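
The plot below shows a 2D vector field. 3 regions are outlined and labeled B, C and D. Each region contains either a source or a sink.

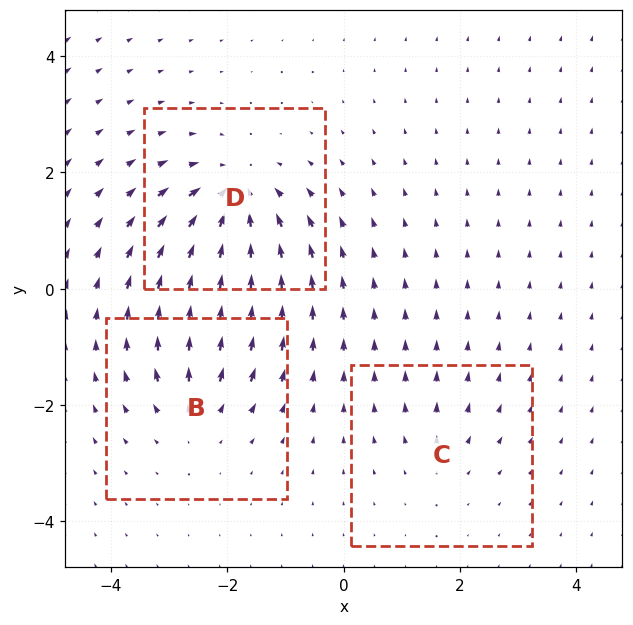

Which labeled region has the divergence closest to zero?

Divergence at each region's feature centre — B: about +3, C: about +2, D: about -5. Region C is closest to zero.

C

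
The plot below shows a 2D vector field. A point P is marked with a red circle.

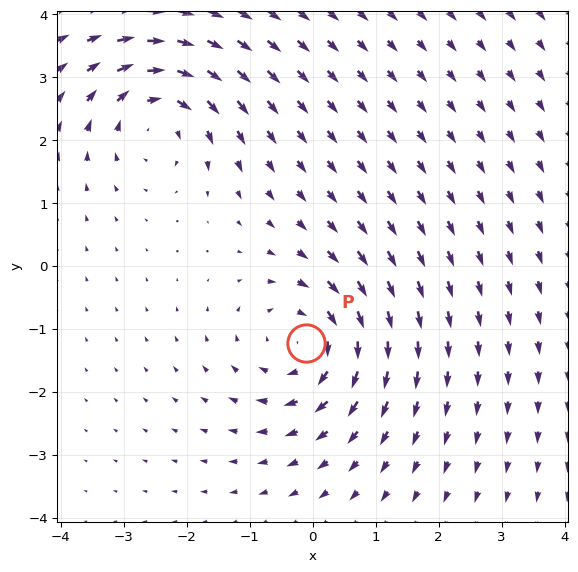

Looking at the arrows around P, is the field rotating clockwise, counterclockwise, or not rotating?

Near P at (-0.1, -1.2) the arrows circulate clockwise. The curl (z-component) there is about -4; negative curl means clockwise rotation.

clockwise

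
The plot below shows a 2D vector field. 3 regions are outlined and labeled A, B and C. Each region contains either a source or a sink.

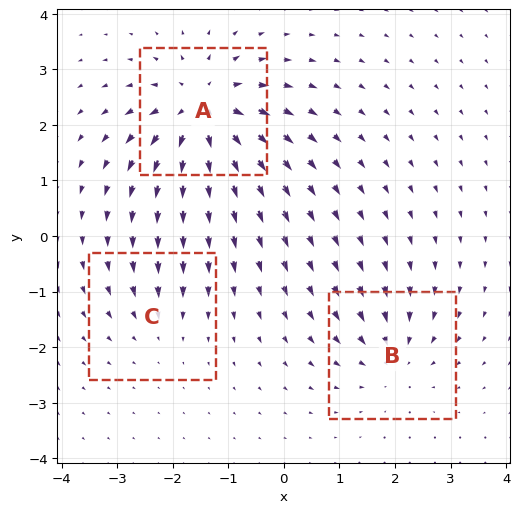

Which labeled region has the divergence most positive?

A

Divergence at each region's feature centre — A: about +6, B: about -4, C: about -2. Region A is most positive.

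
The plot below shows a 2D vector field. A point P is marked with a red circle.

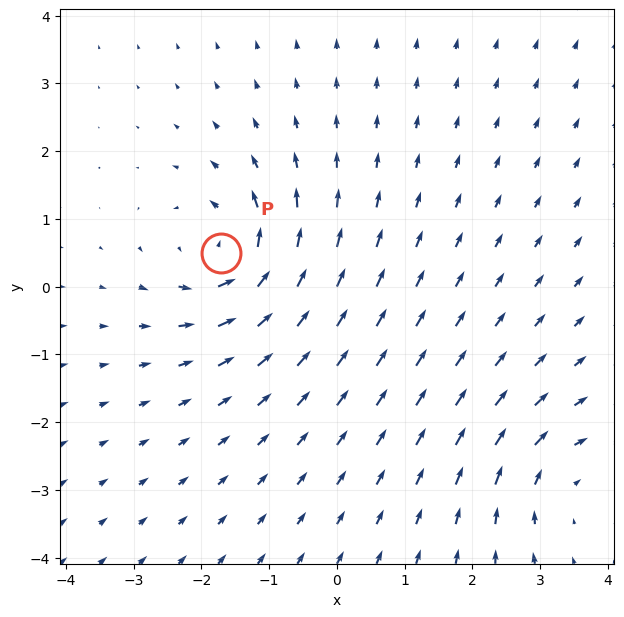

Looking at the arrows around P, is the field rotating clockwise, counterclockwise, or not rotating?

counterclockwise

Near P at (-1.7, 0.5) the arrows circulate counterclockwise. The curl (z-component) there is about +6; positive curl means counterclockwise rotation.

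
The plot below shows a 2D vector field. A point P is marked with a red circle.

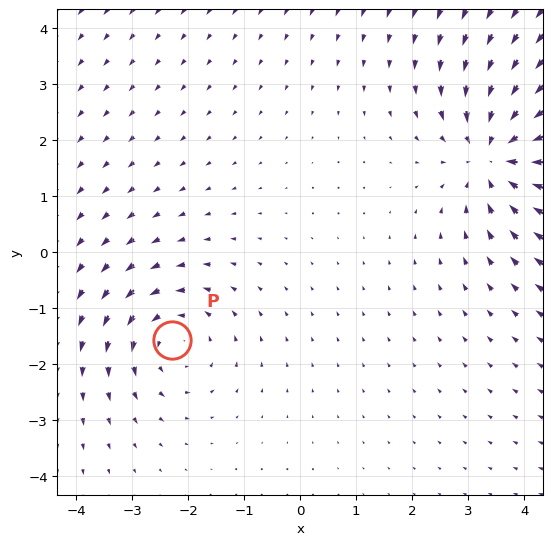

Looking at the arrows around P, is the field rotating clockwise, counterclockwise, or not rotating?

counterclockwise

Near P at (-2.3, -1.6) the arrows circulate counterclockwise. The curl (z-component) there is about +3; positive curl means counterclockwise rotation.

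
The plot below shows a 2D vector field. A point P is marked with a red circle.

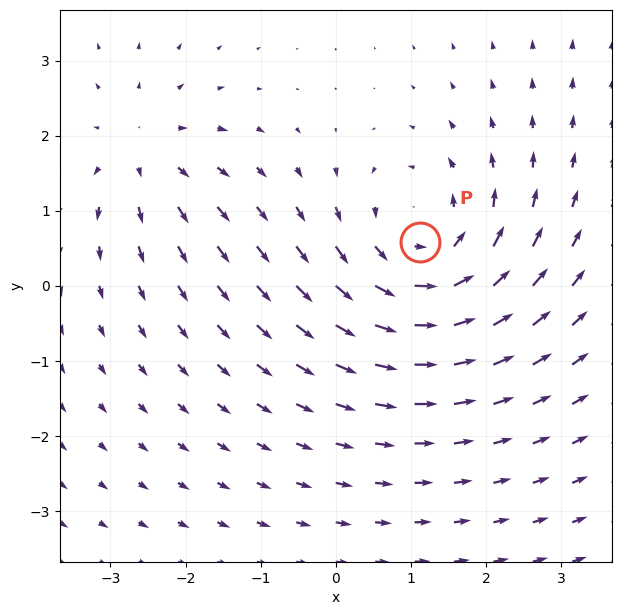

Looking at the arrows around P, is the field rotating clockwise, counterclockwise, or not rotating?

Near P at (1.1, 0.6) the arrows circulate counterclockwise. The curl (z-component) there is about +4; positive curl means counterclockwise rotation.

counterclockwise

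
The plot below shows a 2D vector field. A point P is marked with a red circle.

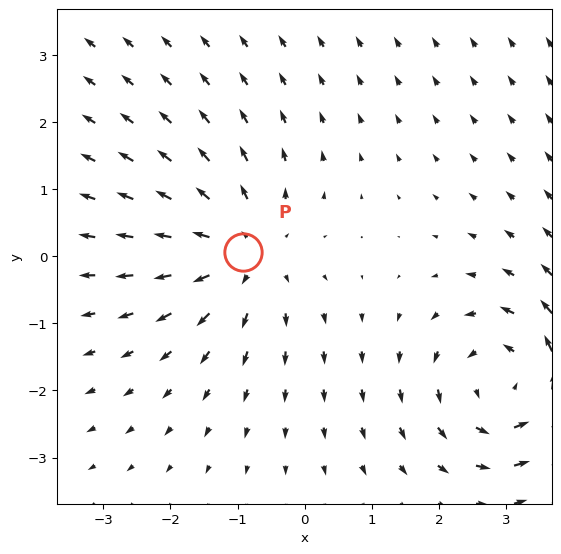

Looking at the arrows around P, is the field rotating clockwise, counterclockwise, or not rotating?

Near P at (-0.9, 0.1) the arrows show no circulation. The curl there is ≈0.

not rotating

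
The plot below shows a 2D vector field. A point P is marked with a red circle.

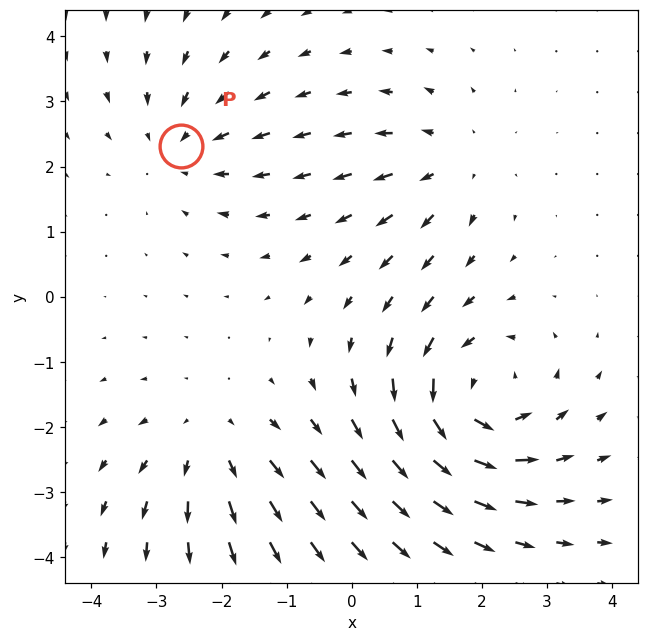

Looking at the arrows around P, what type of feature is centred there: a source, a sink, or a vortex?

sink

At P (-2.6, 2.3) the arrows converge inward. Divergence about -3, curl ≈0 — negative divergence with near-zero curl is a sink.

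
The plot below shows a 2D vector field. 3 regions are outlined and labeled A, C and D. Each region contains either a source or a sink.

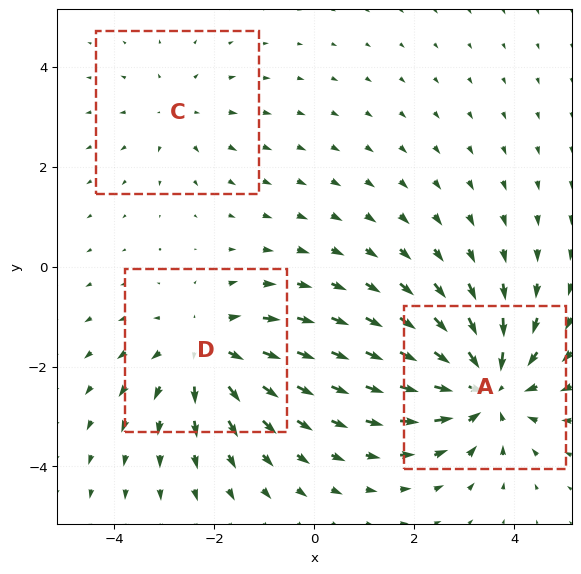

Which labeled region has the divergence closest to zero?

Divergence at each region's feature centre — A: about -4, C: about +2, D: about +3. Region C is closest to zero.

C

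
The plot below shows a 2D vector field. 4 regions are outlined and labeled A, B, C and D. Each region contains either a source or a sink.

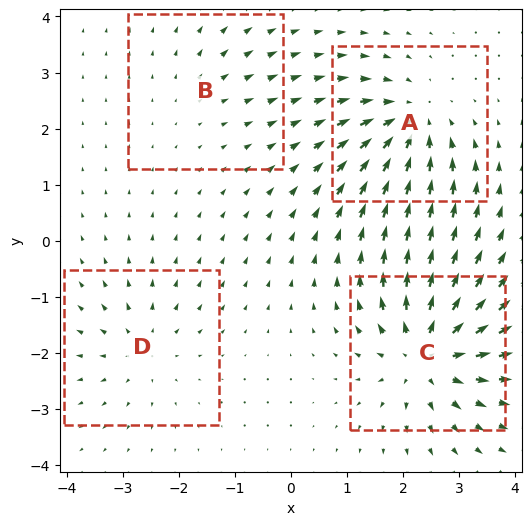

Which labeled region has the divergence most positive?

C

Divergence at each region's feature centre — A: about -6, B: about +2, C: about +8, D: about +4. Region C is most positive.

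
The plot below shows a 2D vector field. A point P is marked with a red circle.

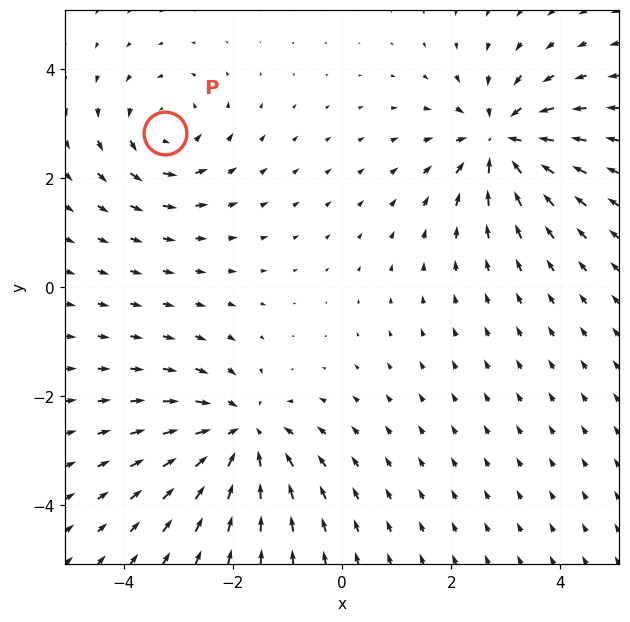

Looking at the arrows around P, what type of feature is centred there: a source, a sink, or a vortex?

vortex

At P (-3.2, 2.8) the arrows circulate counterclockwise. Divergence ≈0, curl about +4 — near-zero divergence with nonzero curl is a vortex.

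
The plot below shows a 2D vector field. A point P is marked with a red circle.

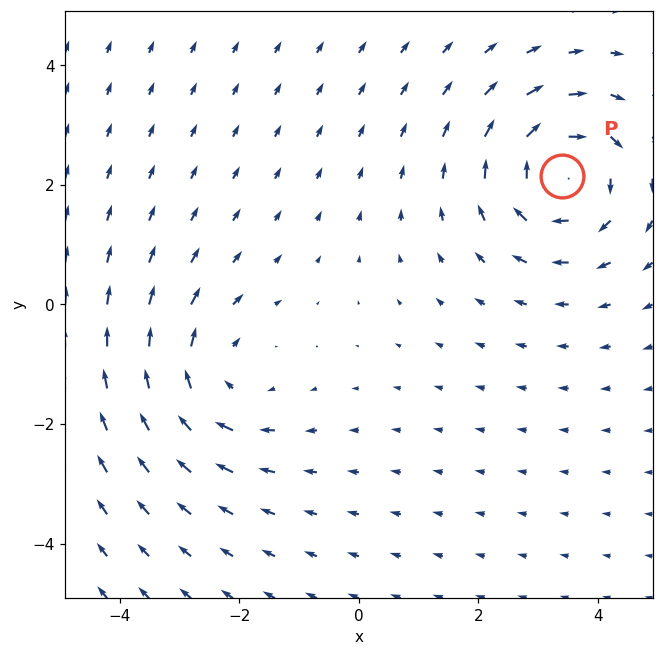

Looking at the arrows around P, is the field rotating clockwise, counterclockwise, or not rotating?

clockwise

Near P at (3.4, 2.1) the arrows circulate clockwise. The curl (z-component) there is about -4; negative curl means clockwise rotation.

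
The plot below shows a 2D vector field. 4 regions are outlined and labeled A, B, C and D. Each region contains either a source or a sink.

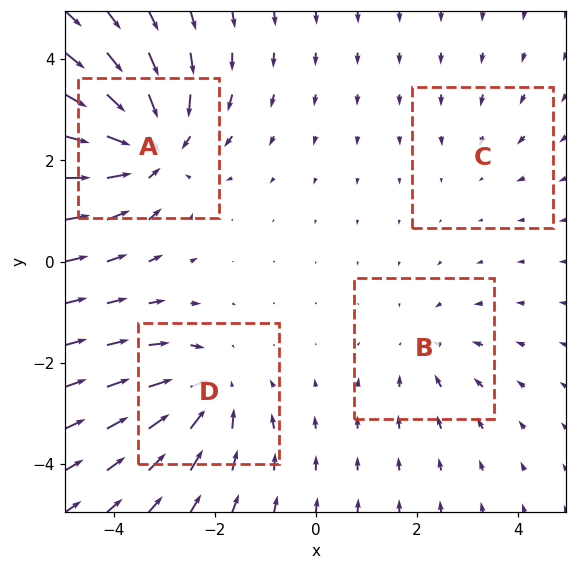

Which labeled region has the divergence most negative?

Divergence at each region's feature centre — A: about -6, B: about -3, C: about -2, D: about -4. Region A is most negative.

A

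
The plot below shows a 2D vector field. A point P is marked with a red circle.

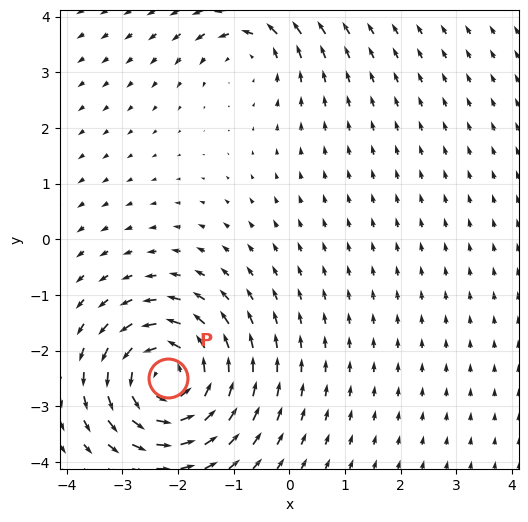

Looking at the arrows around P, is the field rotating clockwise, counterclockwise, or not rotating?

counterclockwise

Near P at (-2.2, -2.5) the arrows circulate counterclockwise. The curl (z-component) there is about +5; positive curl means counterclockwise rotation.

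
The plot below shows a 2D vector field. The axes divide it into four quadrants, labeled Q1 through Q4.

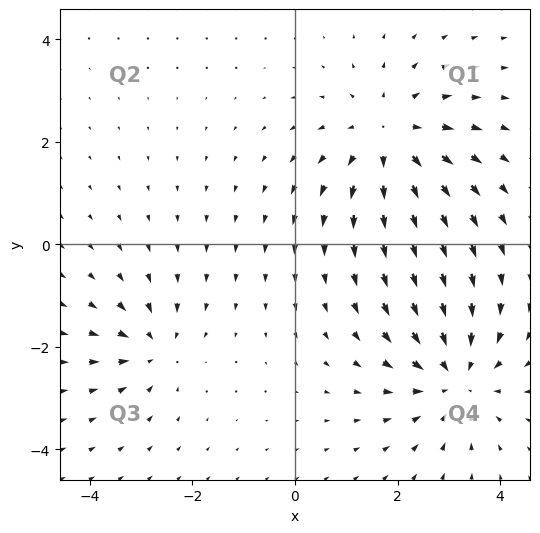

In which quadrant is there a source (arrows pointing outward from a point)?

Q1

The source sits at approximately (1.8, 2.1), which lies in quadrant Q1. The divergence there is about +4, positive as expected for a source.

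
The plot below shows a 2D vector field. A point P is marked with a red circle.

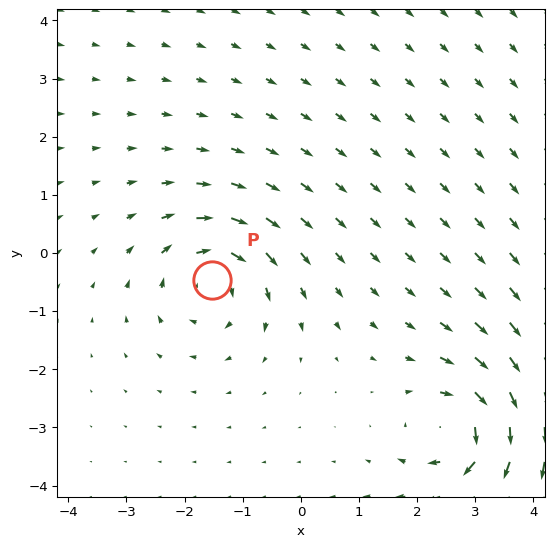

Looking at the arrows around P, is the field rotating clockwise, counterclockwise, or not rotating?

Near P at (-1.5, -0.5) the arrows circulate clockwise. The curl (z-component) there is about -5; negative curl means clockwise rotation.

clockwise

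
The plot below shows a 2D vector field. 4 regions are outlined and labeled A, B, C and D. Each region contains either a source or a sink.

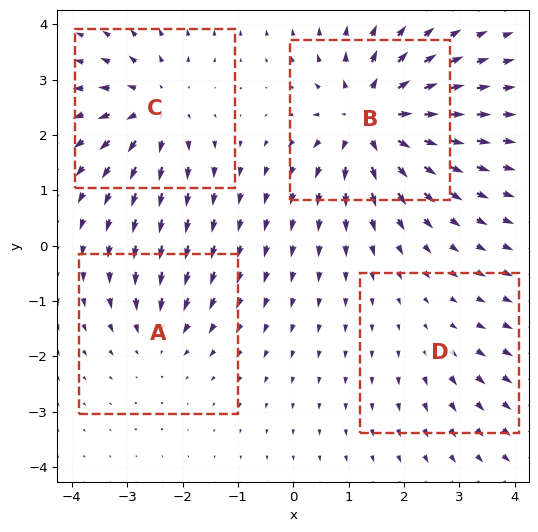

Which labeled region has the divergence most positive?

B

Divergence at each region's feature centre — A: about -3, B: about +8, C: about +5, D: about +2. Region B is most positive.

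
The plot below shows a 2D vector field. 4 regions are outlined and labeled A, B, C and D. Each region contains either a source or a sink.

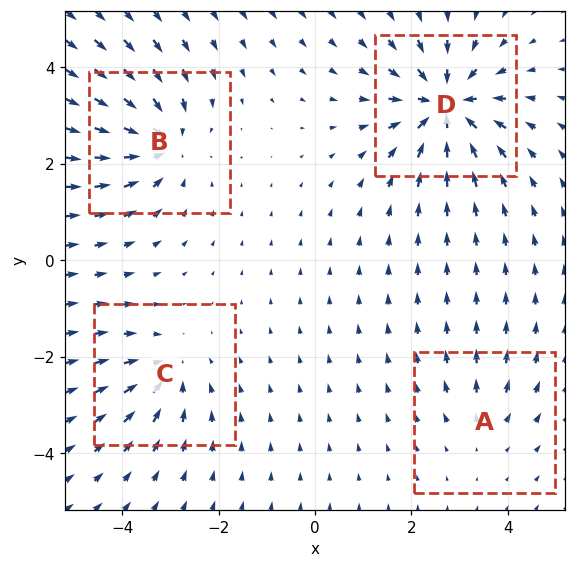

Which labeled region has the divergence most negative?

D

Divergence at each region's feature centre — A: about +2, B: about -6, C: about -4, D: about -7. Region D is most negative.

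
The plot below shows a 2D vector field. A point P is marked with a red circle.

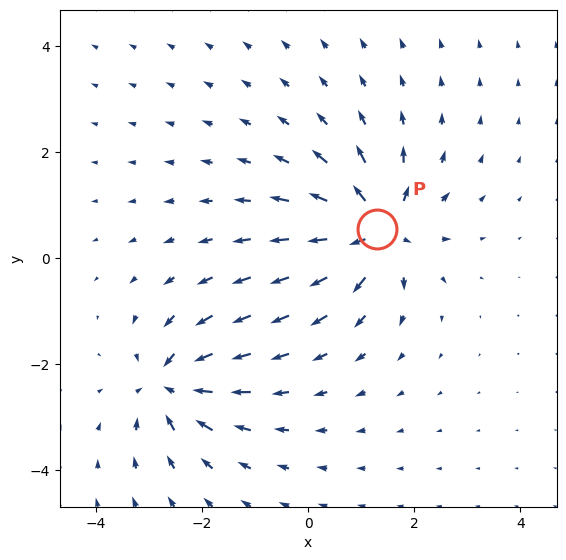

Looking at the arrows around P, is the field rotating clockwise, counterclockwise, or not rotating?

Near P at (1.3, 0.5) the arrows show no circulation. The curl there is ≈0.

not rotating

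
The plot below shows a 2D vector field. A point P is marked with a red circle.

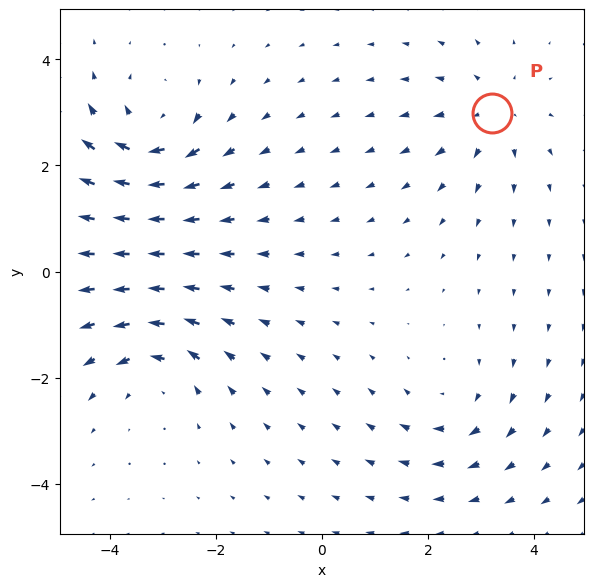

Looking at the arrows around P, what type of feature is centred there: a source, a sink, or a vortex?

At P (3.2, 3.0) the arrows spread outward. Divergence about +3, curl ≈0 — positive divergence with near-zero curl is a source.

source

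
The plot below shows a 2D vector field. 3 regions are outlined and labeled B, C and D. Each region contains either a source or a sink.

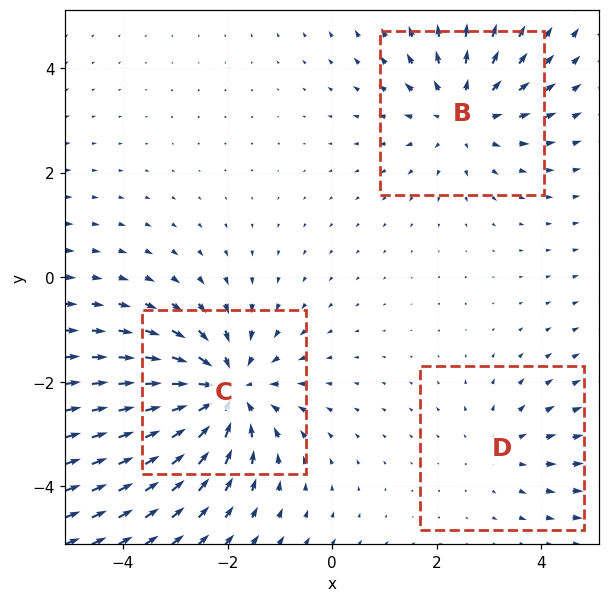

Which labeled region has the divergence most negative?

C

Divergence at each region's feature centre — B: about +3, C: about -4, D: about +2. Region C is most negative.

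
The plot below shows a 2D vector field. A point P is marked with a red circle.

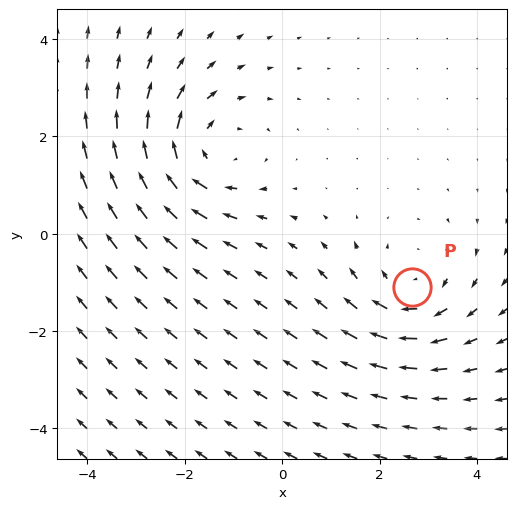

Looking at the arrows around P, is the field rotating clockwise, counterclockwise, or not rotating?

Near P at (2.7, -1.1) the arrows circulate clockwise. The curl (z-component) there is about -3; negative curl means clockwise rotation.

clockwise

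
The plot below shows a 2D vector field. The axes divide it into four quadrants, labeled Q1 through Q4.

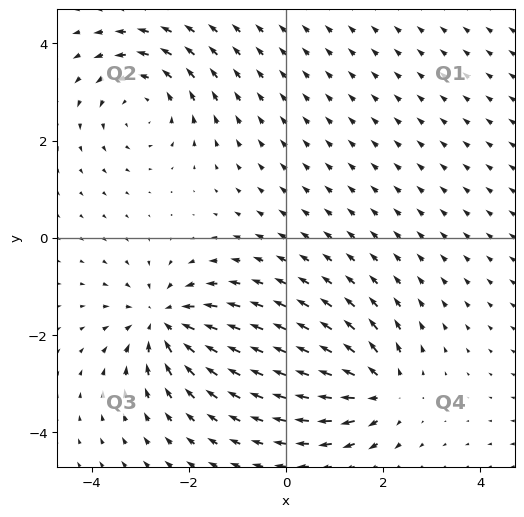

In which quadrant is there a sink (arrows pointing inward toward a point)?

Q3

The sink sits at approximately (-2.5, -1.7), which lies in quadrant Q3. The divergence there is about -5, negative as expected for a sink.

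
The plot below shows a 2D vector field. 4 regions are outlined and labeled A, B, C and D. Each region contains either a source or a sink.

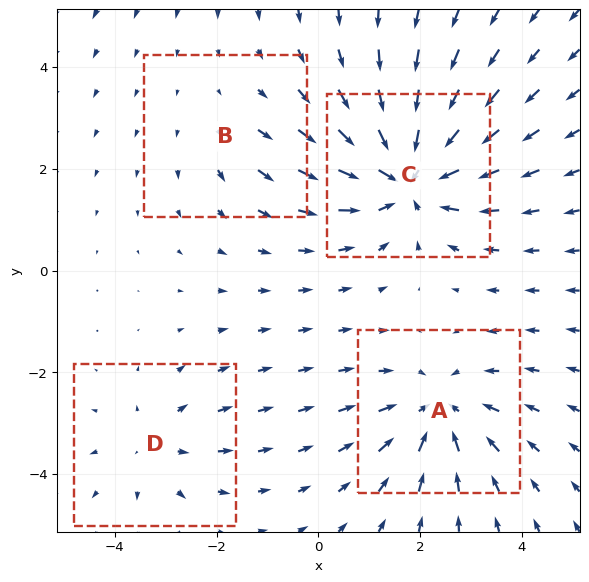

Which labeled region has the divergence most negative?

C

Divergence at each region's feature centre — A: about -4, B: about +2, C: about -6, D: about +3. Region C is most negative.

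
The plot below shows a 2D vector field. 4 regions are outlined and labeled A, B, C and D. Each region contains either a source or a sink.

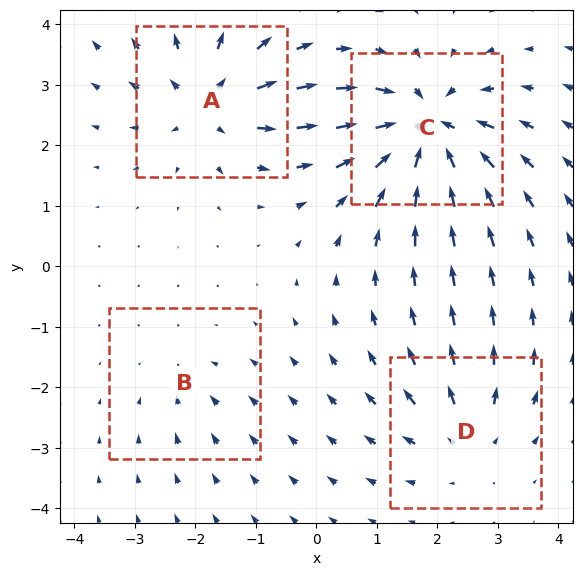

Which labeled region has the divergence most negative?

C

Divergence at each region's feature centre — A: about +5, B: about -2, C: about -7, D: about +4. Region C is most negative.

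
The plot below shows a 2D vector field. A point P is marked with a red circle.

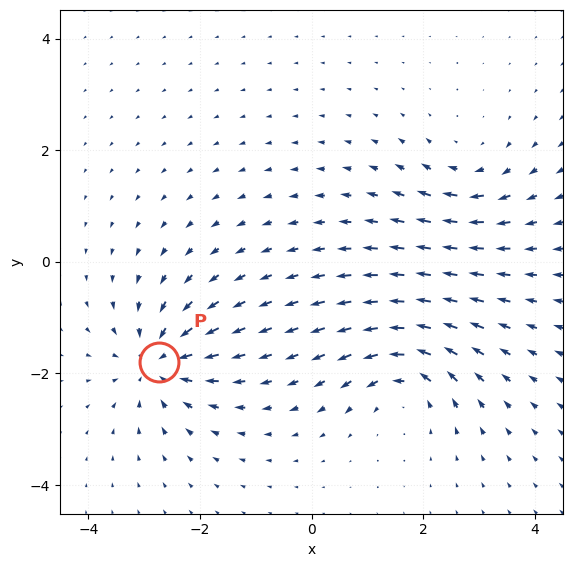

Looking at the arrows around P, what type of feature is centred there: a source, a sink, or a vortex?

At P (-2.7, -1.8) the arrows converge inward. Divergence about -5, curl ≈0 — negative divergence with near-zero curl is a sink.

sink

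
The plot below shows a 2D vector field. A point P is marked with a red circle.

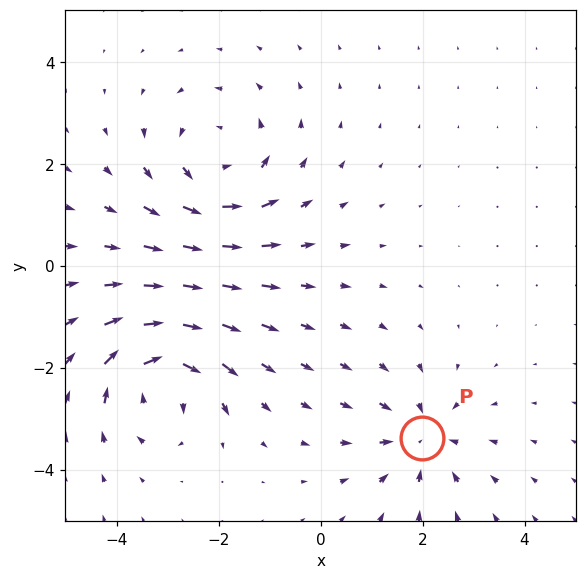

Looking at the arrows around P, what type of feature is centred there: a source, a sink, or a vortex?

At P (2.0, -3.4) the arrows converge inward. Divergence about -3, curl ≈0 — negative divergence with near-zero curl is a sink.

sink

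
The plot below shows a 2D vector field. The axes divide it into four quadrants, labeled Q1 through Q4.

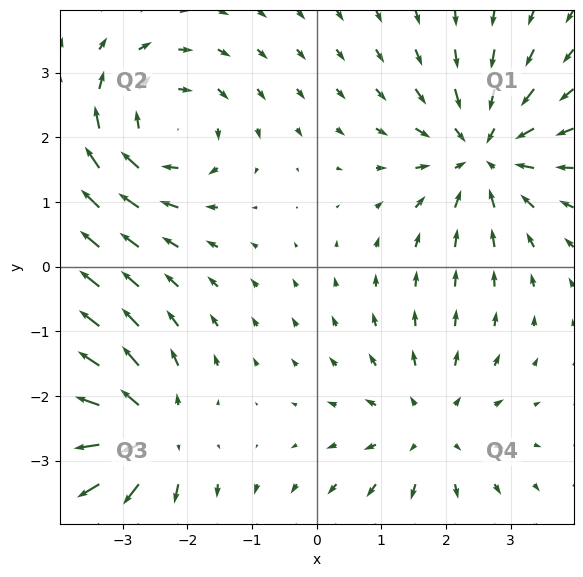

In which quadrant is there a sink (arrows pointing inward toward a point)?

The sink sits at approximately (2.6, 1.8), which lies in quadrant Q1. The divergence there is about -4, negative as expected for a sink.

Q1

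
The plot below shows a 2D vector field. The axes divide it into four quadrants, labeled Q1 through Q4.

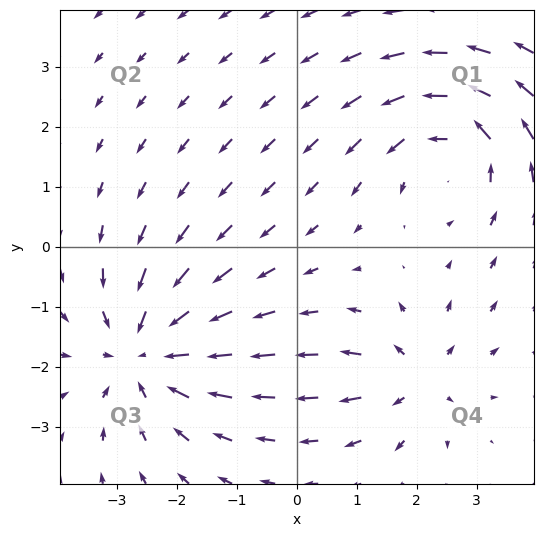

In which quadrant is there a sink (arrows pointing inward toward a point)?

Q3

The sink sits at approximately (-2.5, -1.8), which lies in quadrant Q3. The divergence there is about -4, negative as expected for a sink.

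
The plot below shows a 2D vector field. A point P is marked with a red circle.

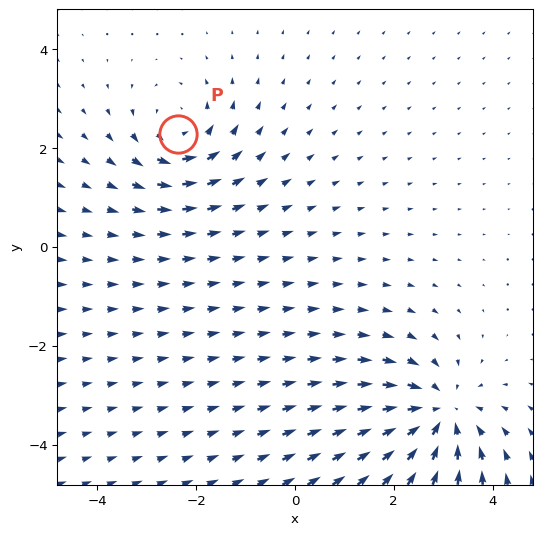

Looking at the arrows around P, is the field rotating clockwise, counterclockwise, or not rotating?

counterclockwise

Near P at (-2.4, 2.3) the arrows circulate counterclockwise. The curl (z-component) there is about +3; positive curl means counterclockwise rotation.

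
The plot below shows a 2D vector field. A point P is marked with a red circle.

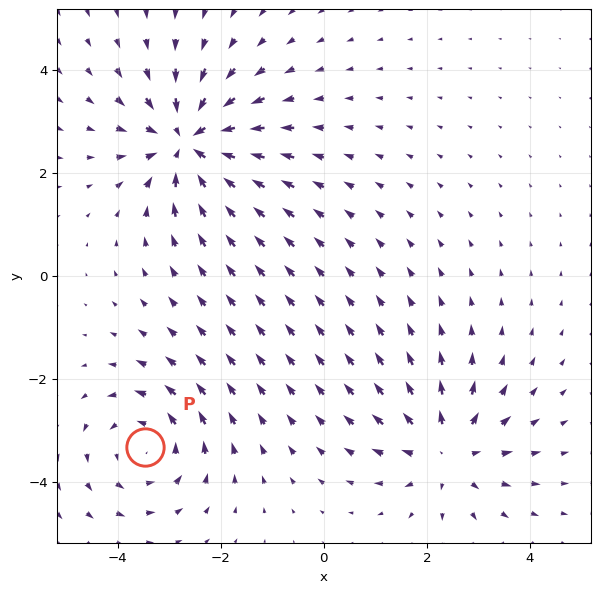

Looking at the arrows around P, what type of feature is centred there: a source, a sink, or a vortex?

At P (-3.5, -3.3) the arrows circulate counterclockwise. Divergence ≈0, curl about +3 — near-zero divergence with nonzero curl is a vortex.

vortex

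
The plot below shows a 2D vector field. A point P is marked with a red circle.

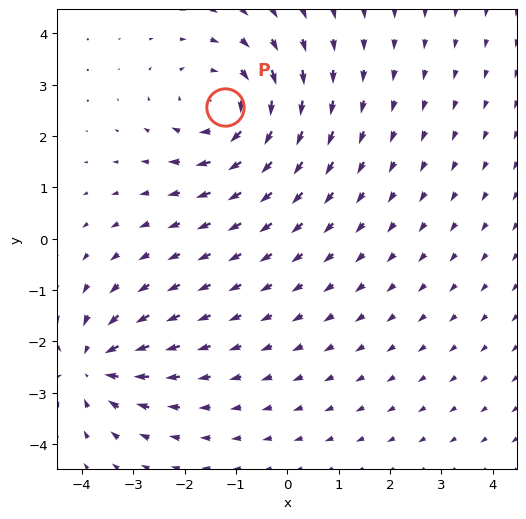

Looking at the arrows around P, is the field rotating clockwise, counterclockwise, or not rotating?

Near P at (-1.2, 2.6) the arrows circulate clockwise. The curl (z-component) there is about -4; negative curl means clockwise rotation.

clockwise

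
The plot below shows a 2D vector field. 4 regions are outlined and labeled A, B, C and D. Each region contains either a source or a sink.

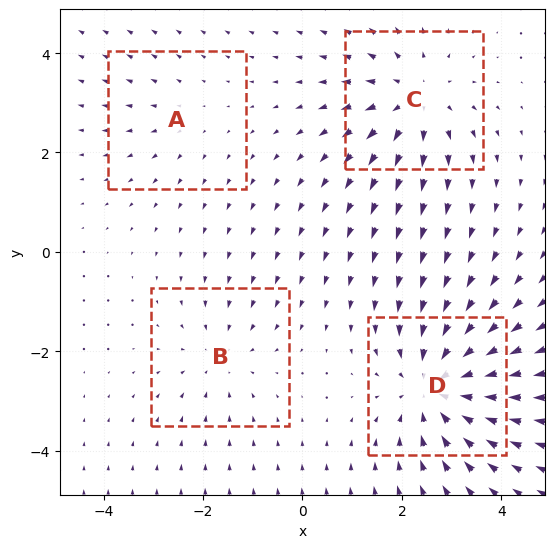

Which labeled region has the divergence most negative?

Divergence at each region's feature centre — A: about +2, B: about -3, C: about +4, D: about -6. Region D is most negative.

D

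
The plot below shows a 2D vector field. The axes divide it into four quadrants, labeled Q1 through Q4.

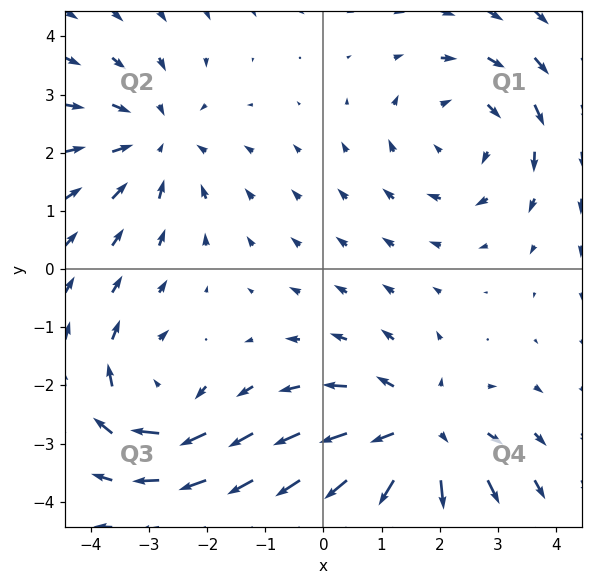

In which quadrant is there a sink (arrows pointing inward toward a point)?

Q2

The sink sits at approximately (-2.9, 2.2), which lies in quadrant Q2. The divergence there is about -3, negative as expected for a sink.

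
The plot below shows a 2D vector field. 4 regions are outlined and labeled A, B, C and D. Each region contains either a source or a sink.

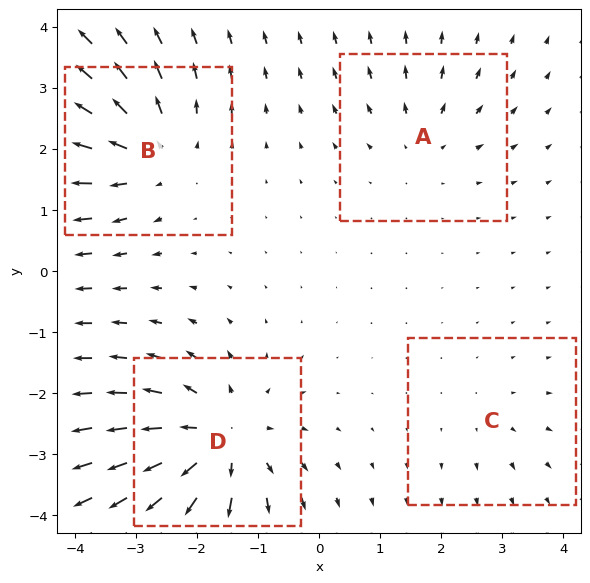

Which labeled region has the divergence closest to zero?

C

Divergence at each region's feature centre — A: about +3, B: about +6, C: about +2, D: about +7. Region C is closest to zero.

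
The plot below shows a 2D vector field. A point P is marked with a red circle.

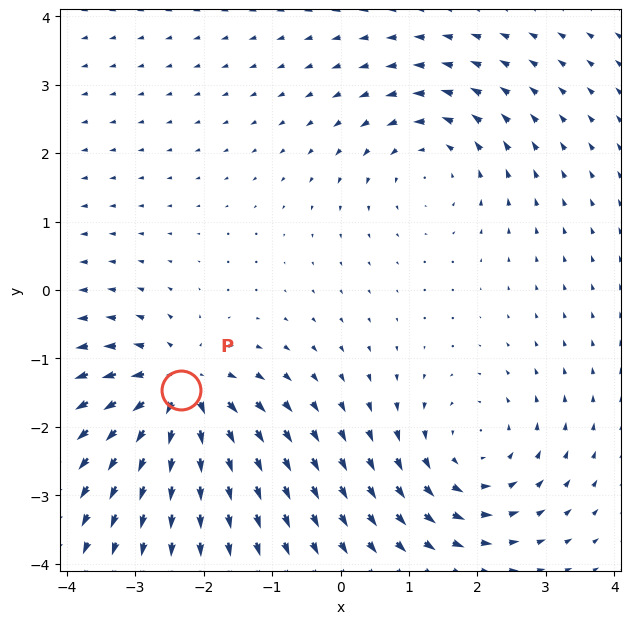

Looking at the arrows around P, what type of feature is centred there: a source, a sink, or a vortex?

source

At P (-2.3, -1.5) the arrows spread outward. Divergence about +6, curl ≈0 — positive divergence with near-zero curl is a source.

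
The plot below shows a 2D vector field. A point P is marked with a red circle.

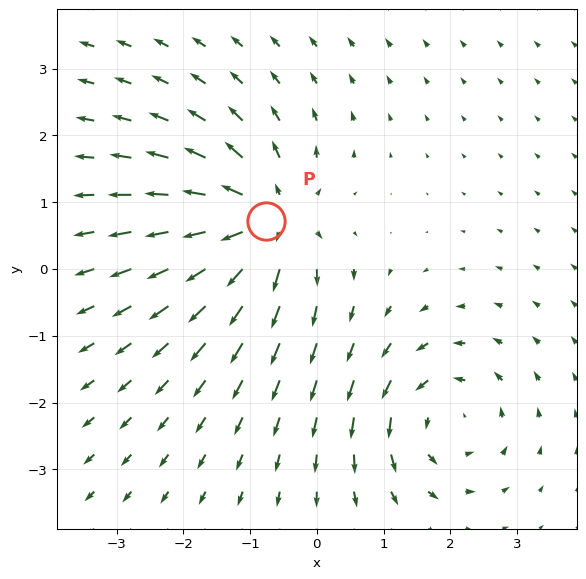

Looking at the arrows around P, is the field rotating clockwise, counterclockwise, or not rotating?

not rotating

Near P at (-0.8, 0.7) the arrows show no circulation. The curl there is ≈0.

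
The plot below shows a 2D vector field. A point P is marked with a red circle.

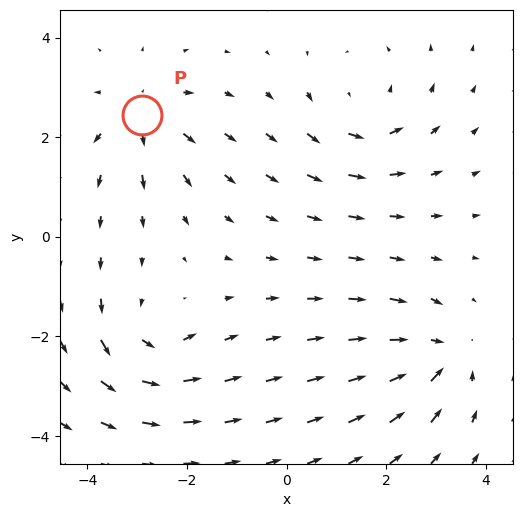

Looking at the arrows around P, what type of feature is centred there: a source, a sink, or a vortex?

At P (-2.9, 2.4) the arrows spread outward. Divergence about +5, curl ≈0 — positive divergence with near-zero curl is a source.

source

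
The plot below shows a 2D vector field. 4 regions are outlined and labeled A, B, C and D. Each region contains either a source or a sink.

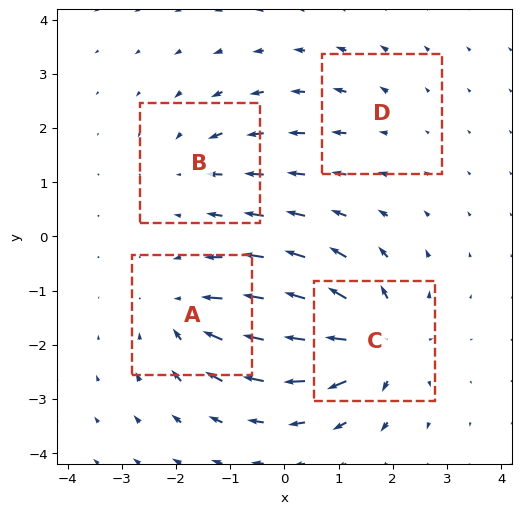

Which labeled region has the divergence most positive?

C

Divergence at each region's feature centre — A: about -5, B: about -3, C: about +7, D: about +2. Region C is most positive.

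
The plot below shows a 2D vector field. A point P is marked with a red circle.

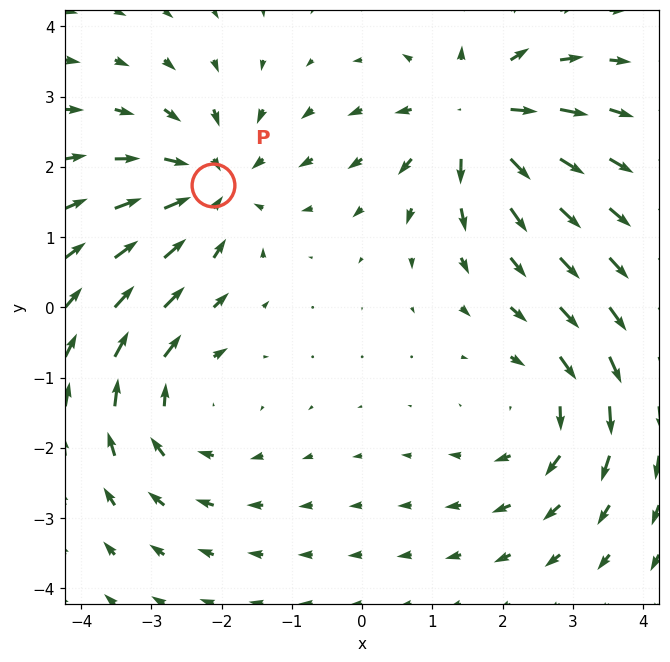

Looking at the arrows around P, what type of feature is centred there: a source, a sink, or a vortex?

sink

At P (-2.1, 1.7) the arrows converge inward. Divergence about -5, curl ≈0 — negative divergence with near-zero curl is a sink.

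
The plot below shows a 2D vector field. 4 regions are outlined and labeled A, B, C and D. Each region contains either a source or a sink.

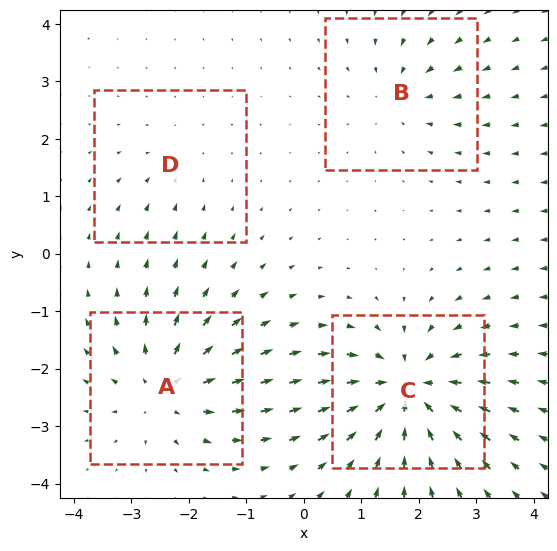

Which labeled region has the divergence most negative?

C

Divergence at each region's feature centre — A: about +5, B: about -3, C: about -7, D: about -2. Region C is most negative.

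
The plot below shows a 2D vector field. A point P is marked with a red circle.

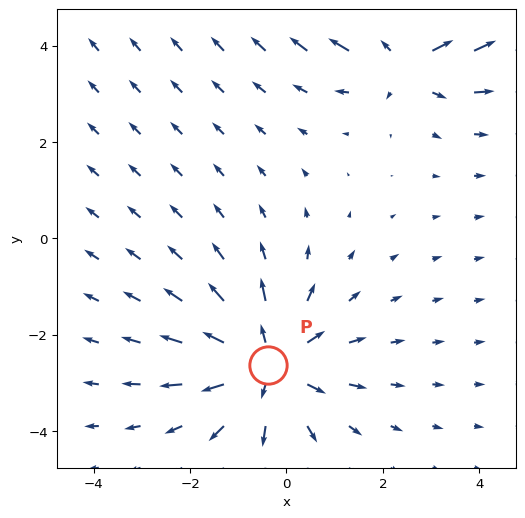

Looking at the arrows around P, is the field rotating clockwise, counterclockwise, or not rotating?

not rotating

Near P at (-0.4, -2.6) the arrows show no circulation. The curl there is ≈0.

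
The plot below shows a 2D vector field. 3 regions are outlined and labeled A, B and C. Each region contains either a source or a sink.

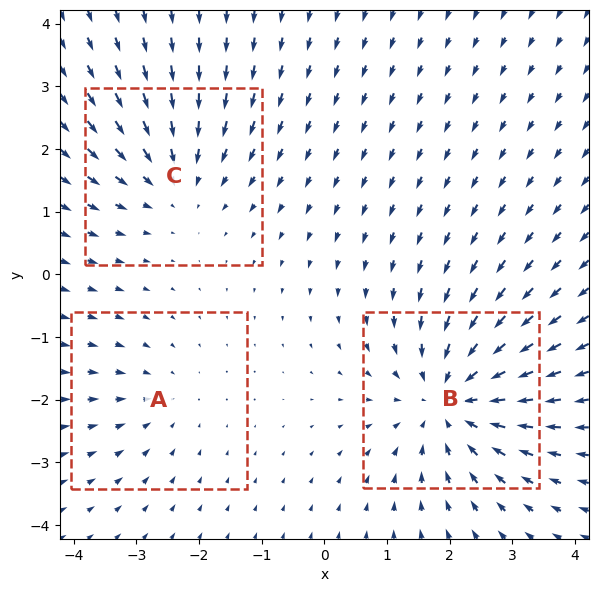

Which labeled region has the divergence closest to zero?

A

Divergence at each region's feature centre — A: about -2, B: about -4, C: about -3. Region A is closest to zero.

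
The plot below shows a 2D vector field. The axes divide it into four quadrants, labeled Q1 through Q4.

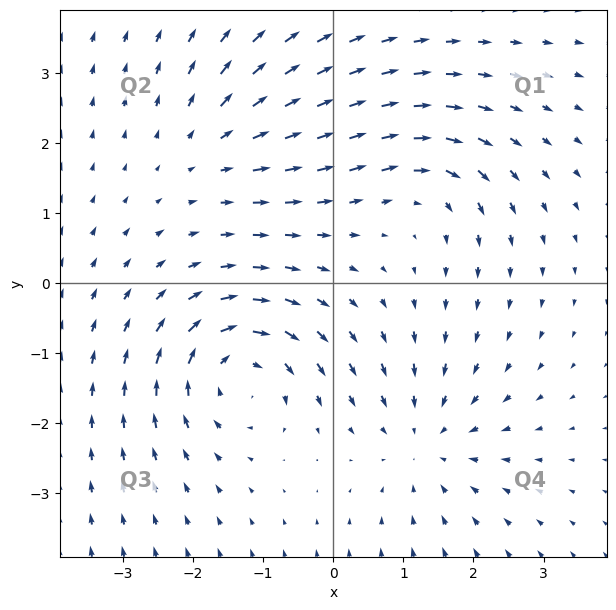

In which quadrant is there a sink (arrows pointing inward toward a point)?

Q4

The sink sits at approximately (1.3, -2.3), which lies in quadrant Q4. The divergence there is about -3, negative as expected for a sink.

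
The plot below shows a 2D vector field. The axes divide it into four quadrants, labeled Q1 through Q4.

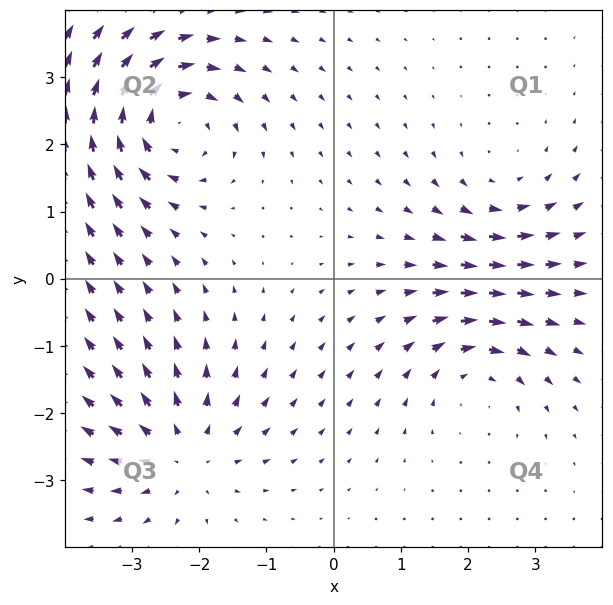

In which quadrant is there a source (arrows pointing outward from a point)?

Q3

The source sits at approximately (-2.2, -2.6), which lies in quadrant Q3. The divergence there is about +4, positive as expected for a source.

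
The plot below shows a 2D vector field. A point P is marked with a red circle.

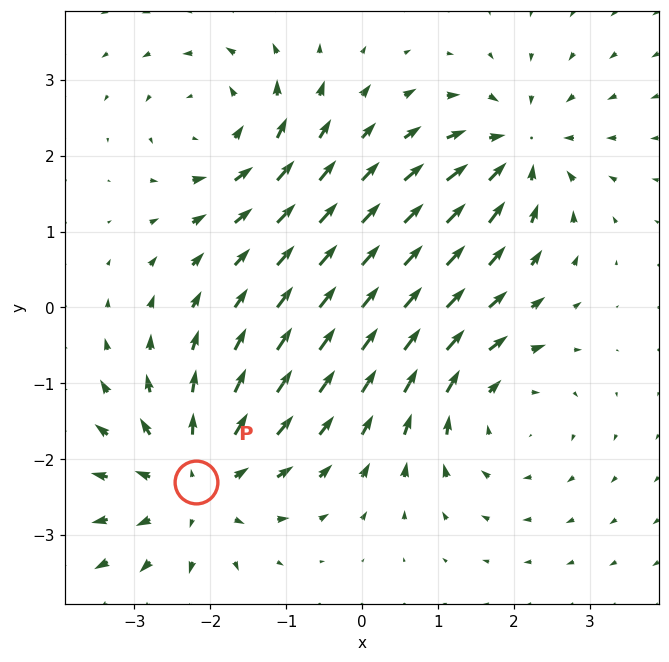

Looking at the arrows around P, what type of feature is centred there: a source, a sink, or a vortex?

At P (-2.2, -2.3) the arrows spread outward. Divergence about +5, curl ≈0 — positive divergence with near-zero curl is a source.

source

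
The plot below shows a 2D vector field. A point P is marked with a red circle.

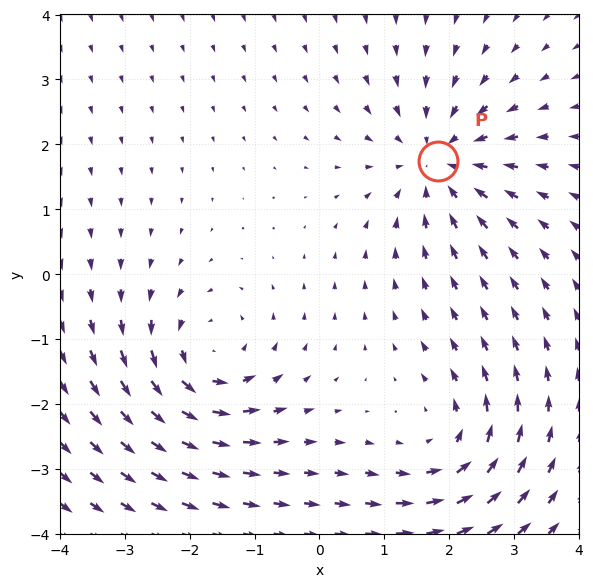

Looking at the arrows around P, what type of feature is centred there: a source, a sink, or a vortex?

At P (1.8, 1.7) the arrows converge inward. Divergence about -5, curl ≈0 — negative divergence with near-zero curl is a sink.

sink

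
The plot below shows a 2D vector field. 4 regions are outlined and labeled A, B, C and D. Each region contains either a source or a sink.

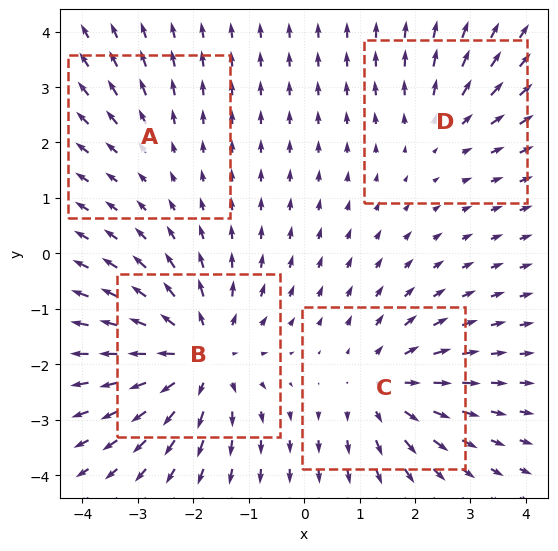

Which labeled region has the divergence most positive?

Divergence at each region's feature centre — A: about +2, B: about +6, C: about +4, D: about +3. Region B is most positive.

B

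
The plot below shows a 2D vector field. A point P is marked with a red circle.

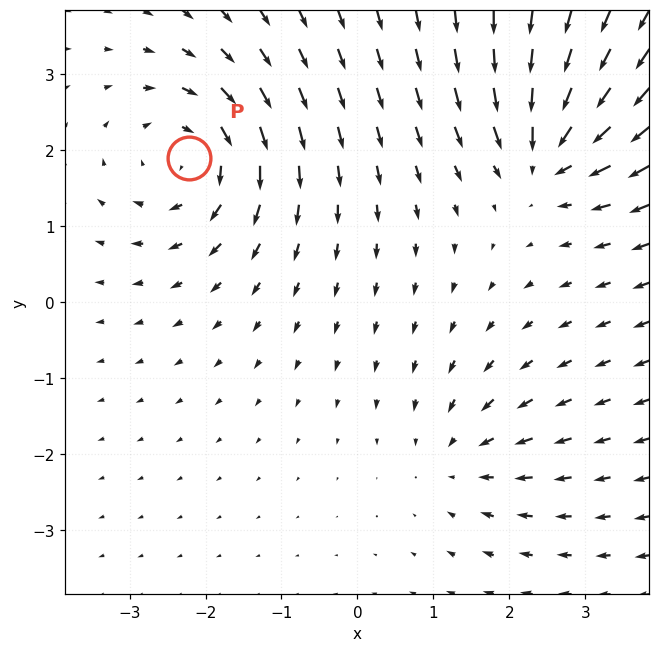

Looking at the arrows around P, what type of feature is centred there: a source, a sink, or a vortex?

At P (-2.2, 1.9) the arrows circulate clockwise. Divergence ≈0, curl about -5 — near-zero divergence with nonzero curl is a vortex.

vortex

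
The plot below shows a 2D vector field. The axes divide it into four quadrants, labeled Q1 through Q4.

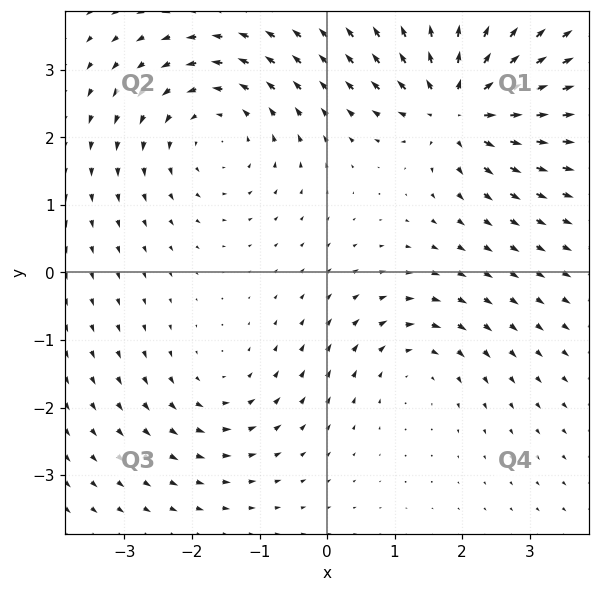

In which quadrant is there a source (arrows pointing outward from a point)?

Q1

The source sits at approximately (1.9, 2.5), which lies in quadrant Q1. The divergence there is about +7, positive as expected for a source.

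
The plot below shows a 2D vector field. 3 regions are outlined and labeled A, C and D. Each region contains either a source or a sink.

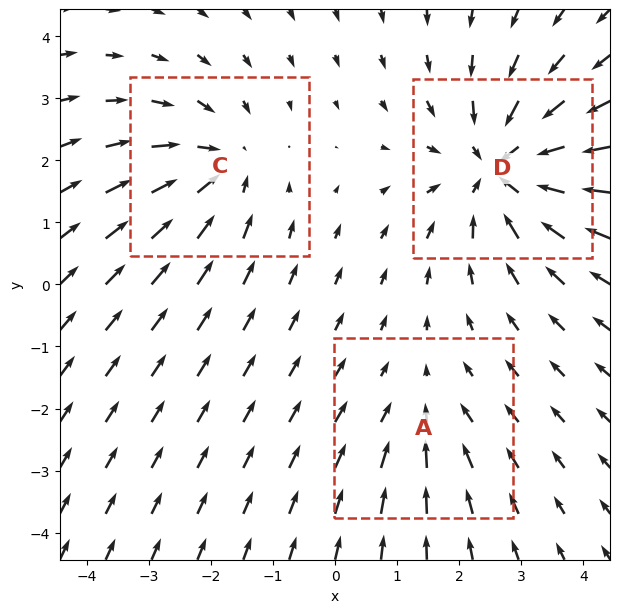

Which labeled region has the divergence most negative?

Divergence at each region's feature centre — A: about -2, C: about -3, D: about -5. Region D is most negative.

D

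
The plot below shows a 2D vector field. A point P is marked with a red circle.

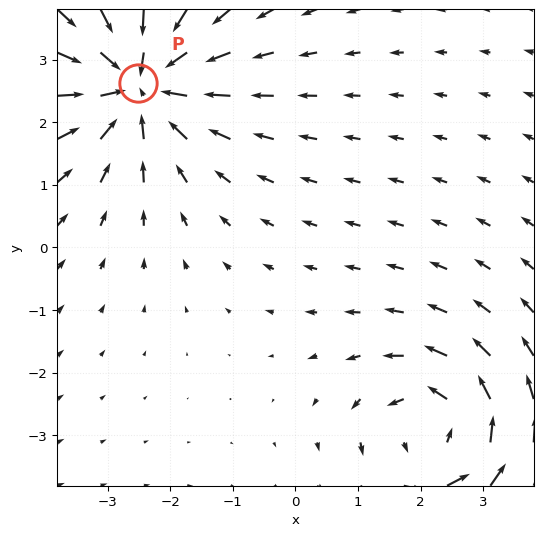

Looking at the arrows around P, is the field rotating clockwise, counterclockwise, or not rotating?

not rotating

Near P at (-2.5, 2.6) the arrows show no circulation. The curl there is ≈0.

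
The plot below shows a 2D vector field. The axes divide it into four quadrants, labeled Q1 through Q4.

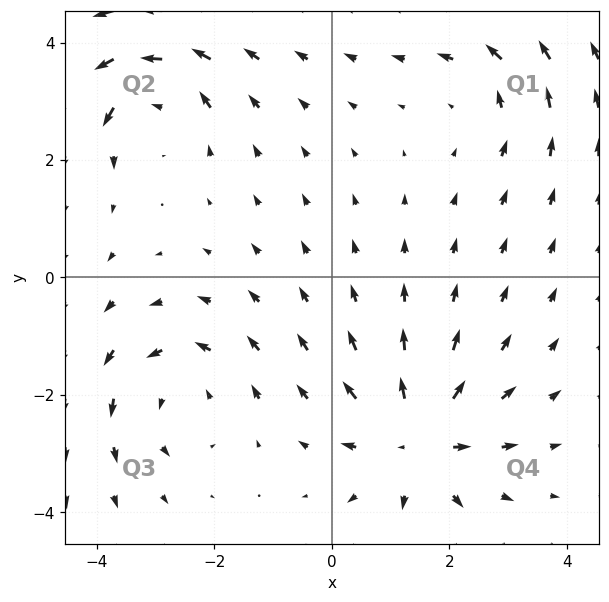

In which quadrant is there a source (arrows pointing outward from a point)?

The source sits at approximately (1.5, -2.7), which lies in quadrant Q4. The divergence there is about +6, positive as expected for a source.

Q4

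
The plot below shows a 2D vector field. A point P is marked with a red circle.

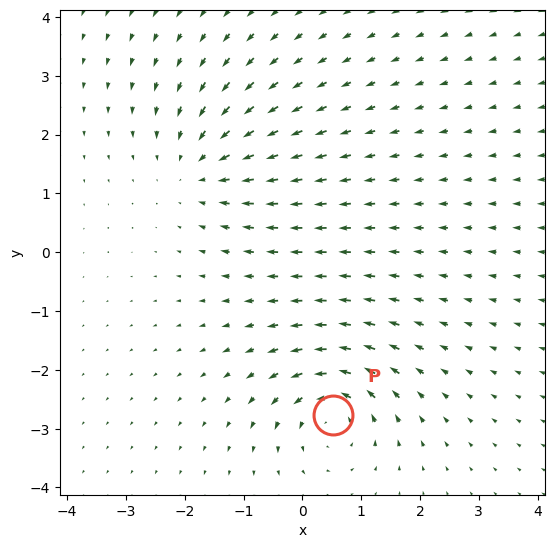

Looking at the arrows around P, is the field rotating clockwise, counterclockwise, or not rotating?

counterclockwise

Near P at (0.5, -2.8) the arrows circulate counterclockwise. The curl (z-component) there is about +6; positive curl means counterclockwise rotation.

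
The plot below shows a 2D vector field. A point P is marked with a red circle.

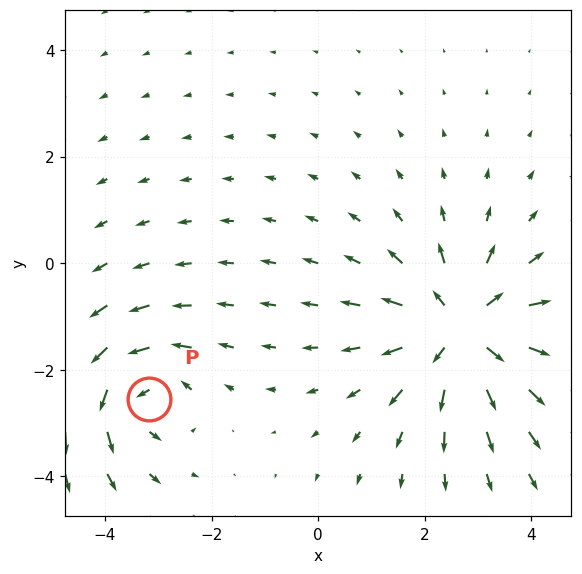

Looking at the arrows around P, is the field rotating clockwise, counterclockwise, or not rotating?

counterclockwise

Near P at (-3.2, -2.5) the arrows circulate counterclockwise. The curl (z-component) there is about +4; positive curl means counterclockwise rotation.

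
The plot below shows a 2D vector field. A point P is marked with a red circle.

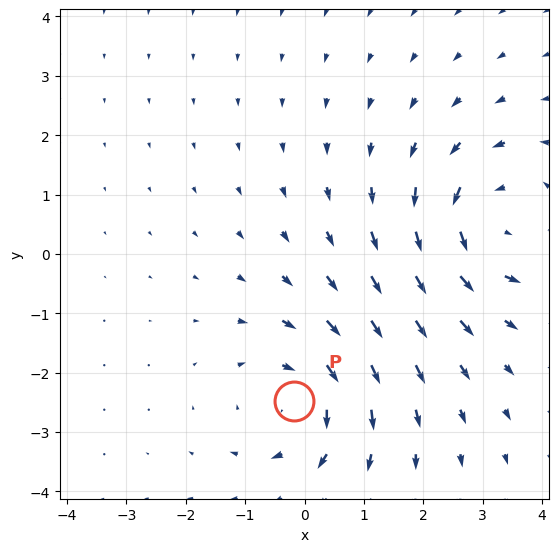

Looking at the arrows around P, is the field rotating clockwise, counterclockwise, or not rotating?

Near P at (-0.2, -2.5) the arrows circulate clockwise. The curl (z-component) there is about -4; negative curl means clockwise rotation.

clockwise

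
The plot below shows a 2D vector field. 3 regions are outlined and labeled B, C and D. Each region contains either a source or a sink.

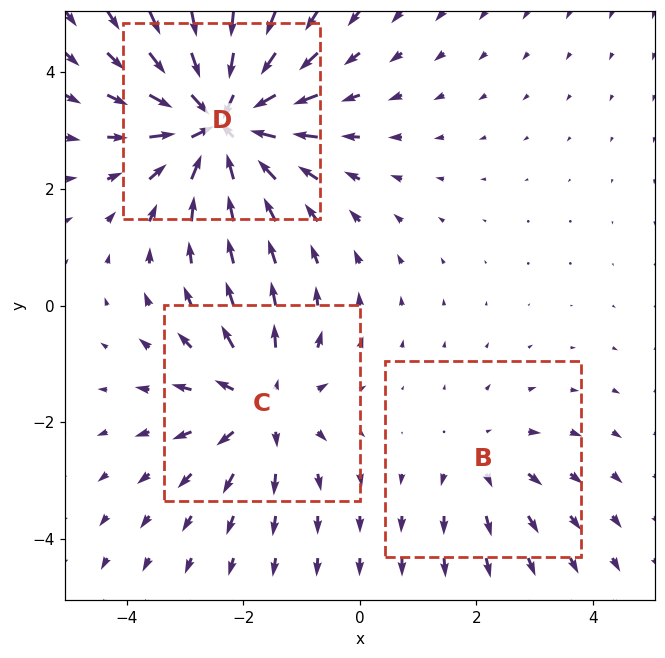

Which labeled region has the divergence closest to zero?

B

Divergence at each region's feature centre — B: about +2, C: about +3, D: about -5. Region B is closest to zero.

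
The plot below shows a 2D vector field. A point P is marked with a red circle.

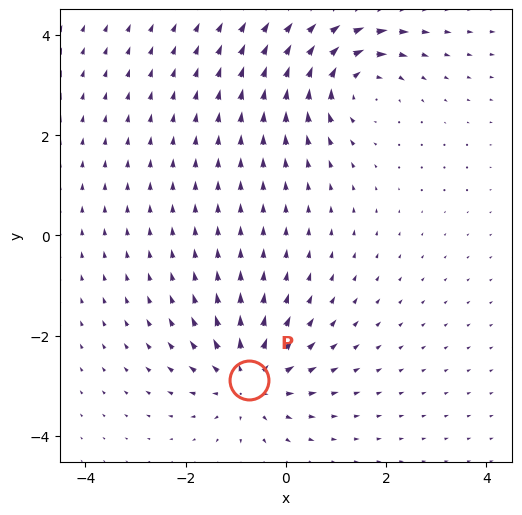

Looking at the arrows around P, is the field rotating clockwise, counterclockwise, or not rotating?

Near P at (-0.7, -2.9) the arrows show no circulation. The curl there is ≈0.

not rotating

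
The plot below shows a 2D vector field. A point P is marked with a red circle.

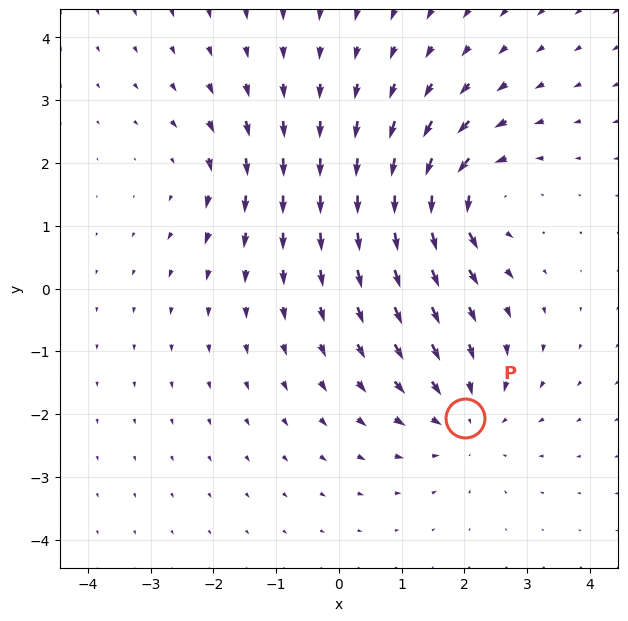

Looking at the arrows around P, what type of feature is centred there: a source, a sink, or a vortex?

At P (2.0, -2.1) the arrows converge inward. Divergence about -4, curl ≈0 — negative divergence with near-zero curl is a sink.

sink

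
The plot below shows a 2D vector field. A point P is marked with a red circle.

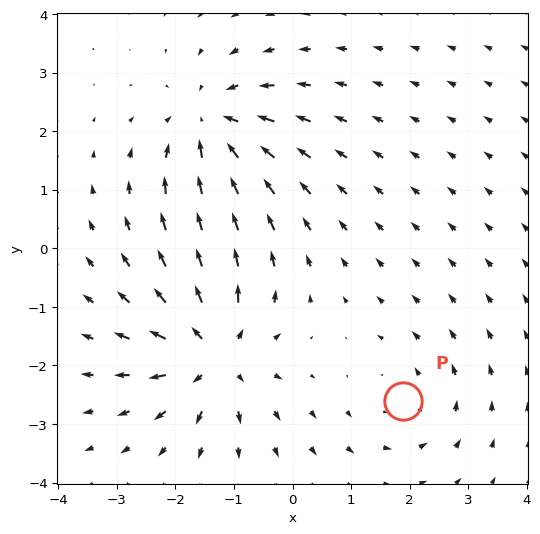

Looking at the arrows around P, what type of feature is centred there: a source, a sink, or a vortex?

At P (1.9, -2.6) the arrows circulate counterclockwise. Divergence ≈0, curl about +2 — near-zero divergence with nonzero curl is a vortex.

vortex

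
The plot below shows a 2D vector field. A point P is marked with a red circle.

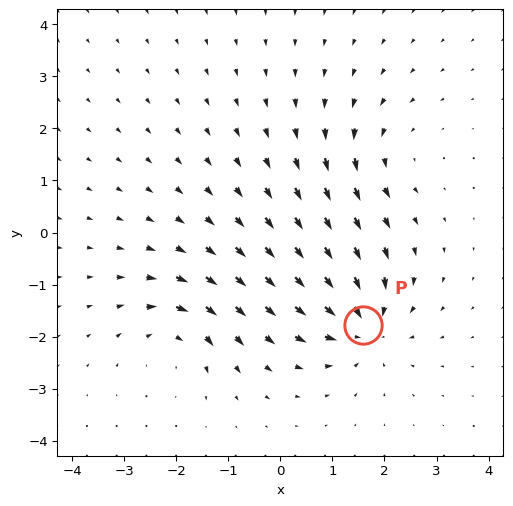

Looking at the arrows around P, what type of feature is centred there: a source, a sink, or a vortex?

At P (1.6, -1.8) the arrows converge inward. Divergence about -6, curl ≈0 — negative divergence with near-zero curl is a sink.

sink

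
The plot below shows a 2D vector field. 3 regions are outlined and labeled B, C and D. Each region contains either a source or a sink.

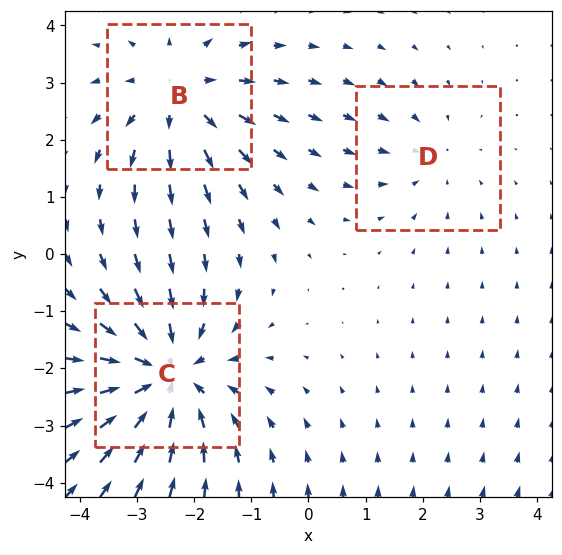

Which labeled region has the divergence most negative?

C

Divergence at each region's feature centre — B: about +3, C: about -4, D: about -2. Region C is most negative.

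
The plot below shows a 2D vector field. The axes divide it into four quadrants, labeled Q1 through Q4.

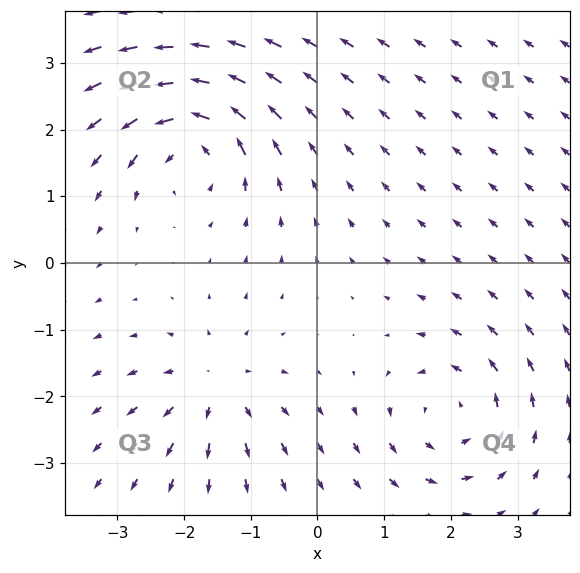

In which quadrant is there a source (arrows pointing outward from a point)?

Q3

The source sits at approximately (-1.5, -1.9), which lies in quadrant Q3. The divergence there is about +4, positive as expected for a source.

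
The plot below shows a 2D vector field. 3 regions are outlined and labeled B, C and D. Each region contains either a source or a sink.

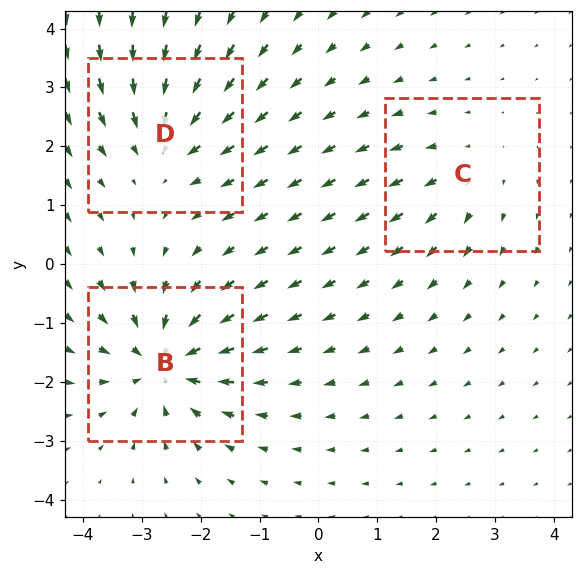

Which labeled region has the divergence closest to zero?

Divergence at each region's feature centre — B: about -5, C: about +2, D: about -4. Region C is closest to zero.

C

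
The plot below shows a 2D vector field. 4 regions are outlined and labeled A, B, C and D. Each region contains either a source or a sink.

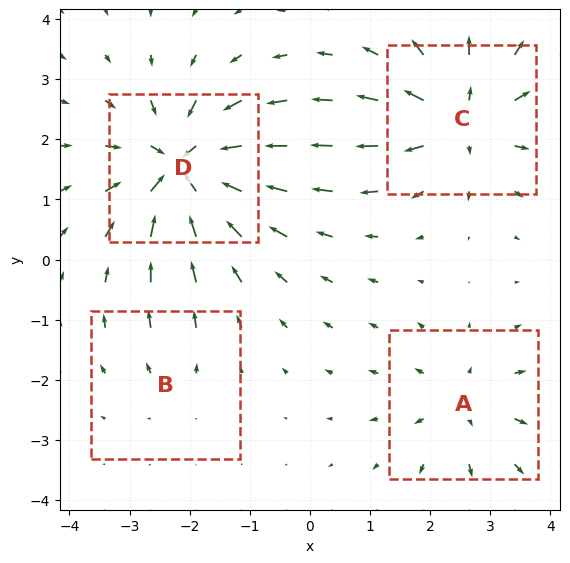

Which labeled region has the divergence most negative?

D

Divergence at each region's feature centre — A: about +4, B: about +2, C: about +6, D: about -8. Region D is most negative.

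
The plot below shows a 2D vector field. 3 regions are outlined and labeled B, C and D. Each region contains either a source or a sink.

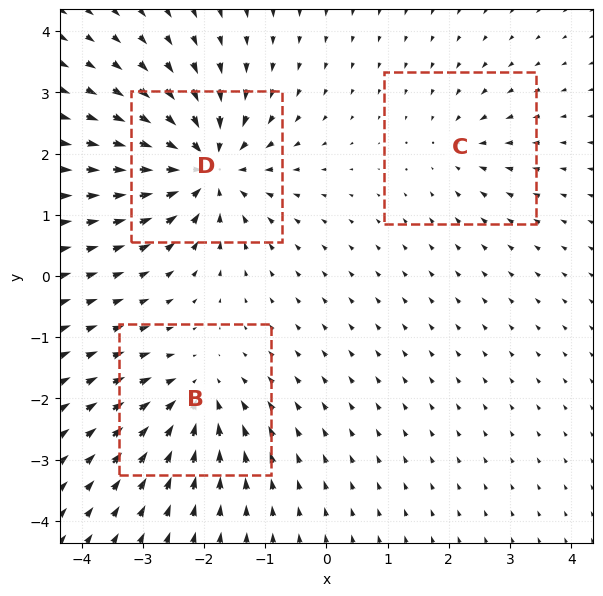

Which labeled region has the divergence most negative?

D

Divergence at each region's feature centre — B: about -4, C: about -2, D: about -6. Region D is most negative.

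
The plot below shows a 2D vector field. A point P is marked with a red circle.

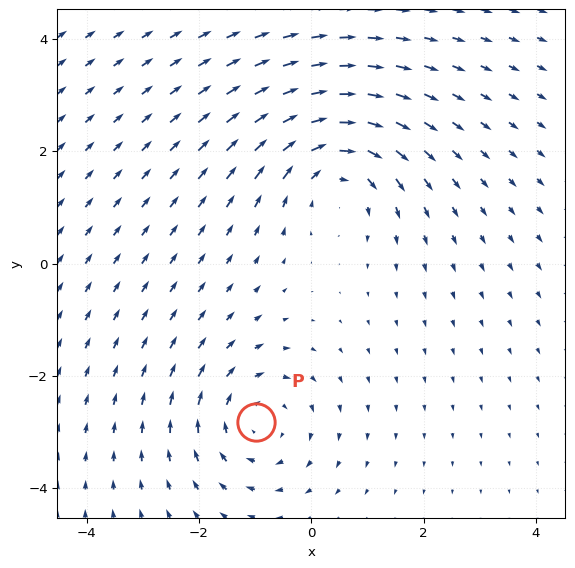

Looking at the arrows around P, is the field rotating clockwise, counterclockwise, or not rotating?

Near P at (-1.0, -2.8) the arrows circulate clockwise. The curl (z-component) there is about -3; negative curl means clockwise rotation.

clockwise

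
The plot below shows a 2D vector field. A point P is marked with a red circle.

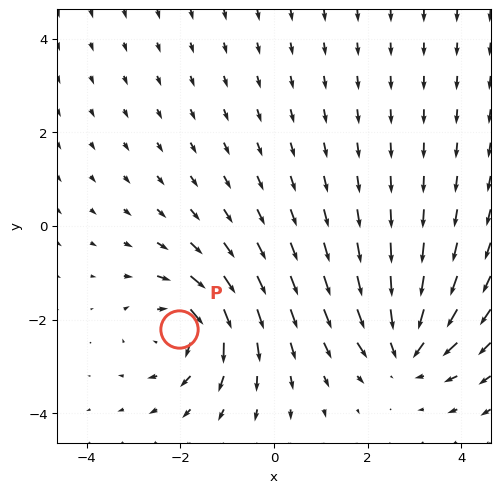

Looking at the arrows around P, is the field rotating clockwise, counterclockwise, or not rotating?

Near P at (-2.0, -2.2) the arrows circulate clockwise. The curl (z-component) there is about -5; negative curl means clockwise rotation.

clockwise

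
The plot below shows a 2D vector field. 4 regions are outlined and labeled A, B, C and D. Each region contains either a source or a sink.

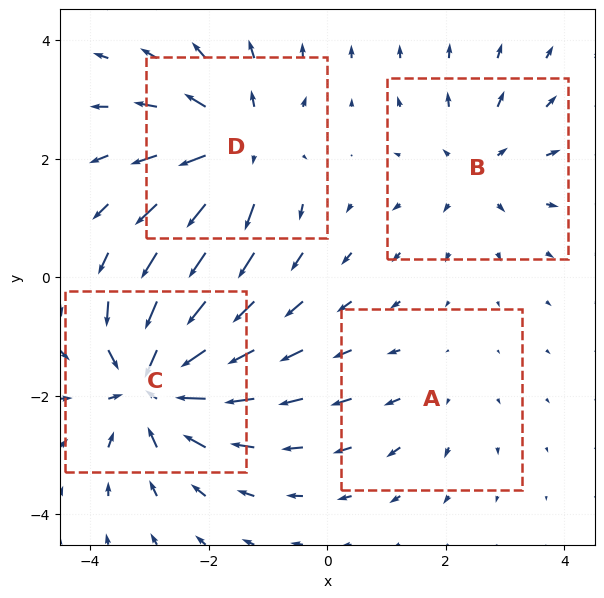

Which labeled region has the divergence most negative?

Divergence at each region's feature centre — A: about +2, B: about +3, C: about -7, D: about +5. Region C is most negative.

C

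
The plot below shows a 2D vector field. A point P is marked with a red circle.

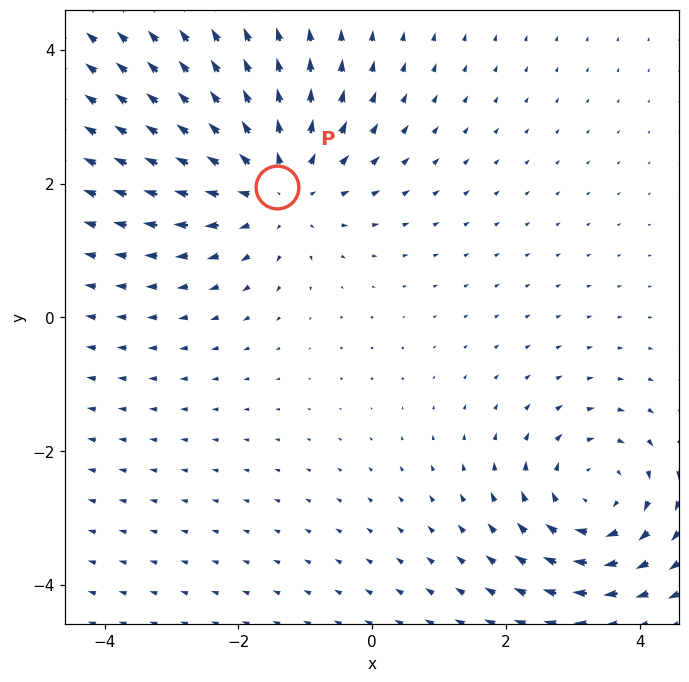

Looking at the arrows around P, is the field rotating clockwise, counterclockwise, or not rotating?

not rotating

Near P at (-1.4, 1.9) the arrows show no circulation. The curl there is ≈0.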